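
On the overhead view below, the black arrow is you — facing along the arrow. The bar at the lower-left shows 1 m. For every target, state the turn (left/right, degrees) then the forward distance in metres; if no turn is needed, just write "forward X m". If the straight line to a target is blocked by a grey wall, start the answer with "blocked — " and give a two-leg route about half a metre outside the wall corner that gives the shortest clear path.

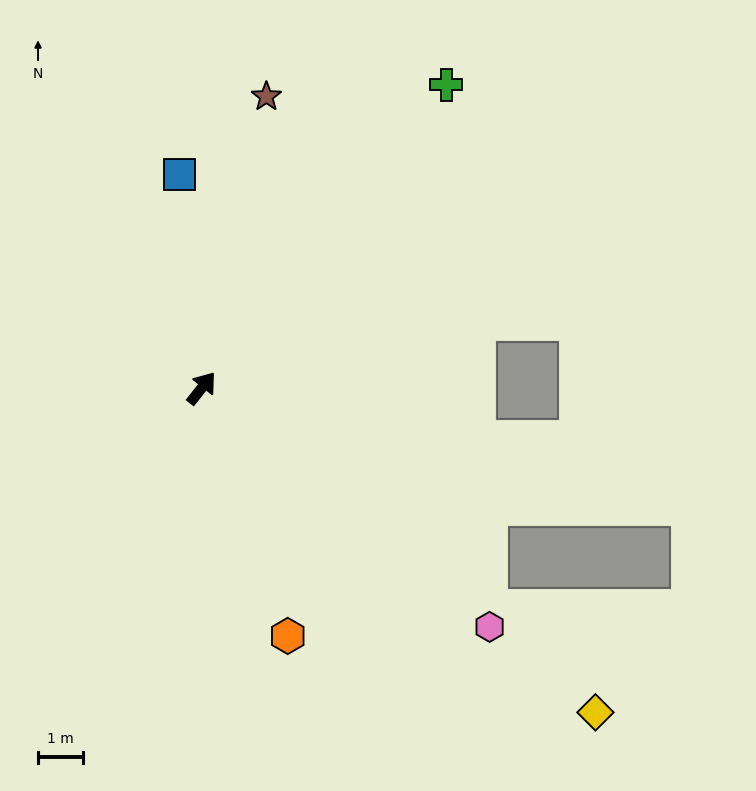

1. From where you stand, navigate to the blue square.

turn left 44°, forward 4.8 m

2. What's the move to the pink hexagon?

turn right 91°, forward 8.3 m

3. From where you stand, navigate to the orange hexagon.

turn right 123°, forward 5.9 m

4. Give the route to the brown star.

turn left 26°, forward 6.7 m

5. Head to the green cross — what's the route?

forward 8.7 m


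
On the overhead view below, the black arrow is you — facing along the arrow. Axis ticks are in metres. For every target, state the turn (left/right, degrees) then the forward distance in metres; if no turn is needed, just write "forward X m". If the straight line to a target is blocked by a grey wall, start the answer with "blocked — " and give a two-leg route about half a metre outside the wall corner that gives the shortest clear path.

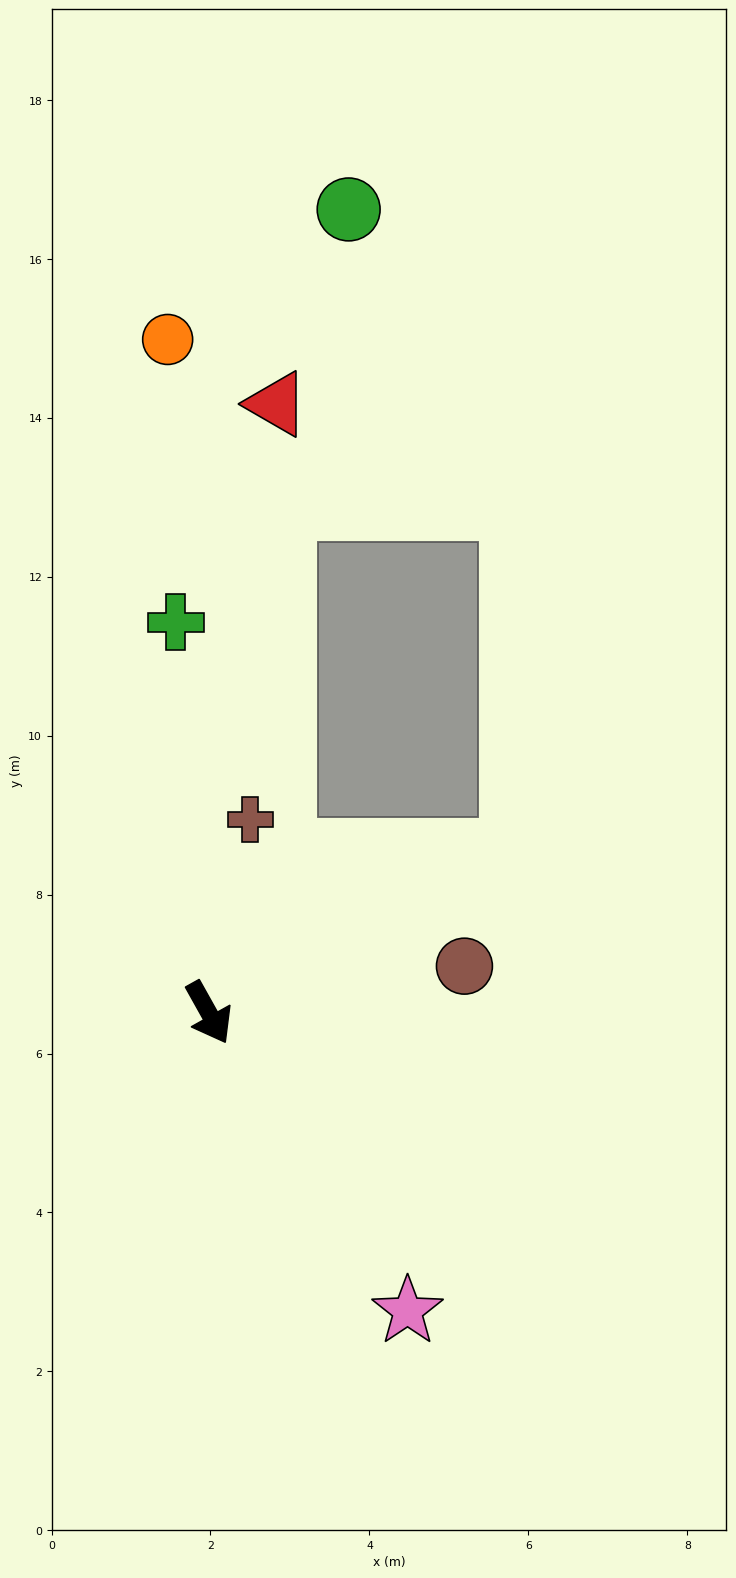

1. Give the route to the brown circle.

turn left 71°, forward 3.3 m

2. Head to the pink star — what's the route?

turn left 4°, forward 4.5 m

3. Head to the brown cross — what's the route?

turn left 139°, forward 2.5 m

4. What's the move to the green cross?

turn left 156°, forward 4.9 m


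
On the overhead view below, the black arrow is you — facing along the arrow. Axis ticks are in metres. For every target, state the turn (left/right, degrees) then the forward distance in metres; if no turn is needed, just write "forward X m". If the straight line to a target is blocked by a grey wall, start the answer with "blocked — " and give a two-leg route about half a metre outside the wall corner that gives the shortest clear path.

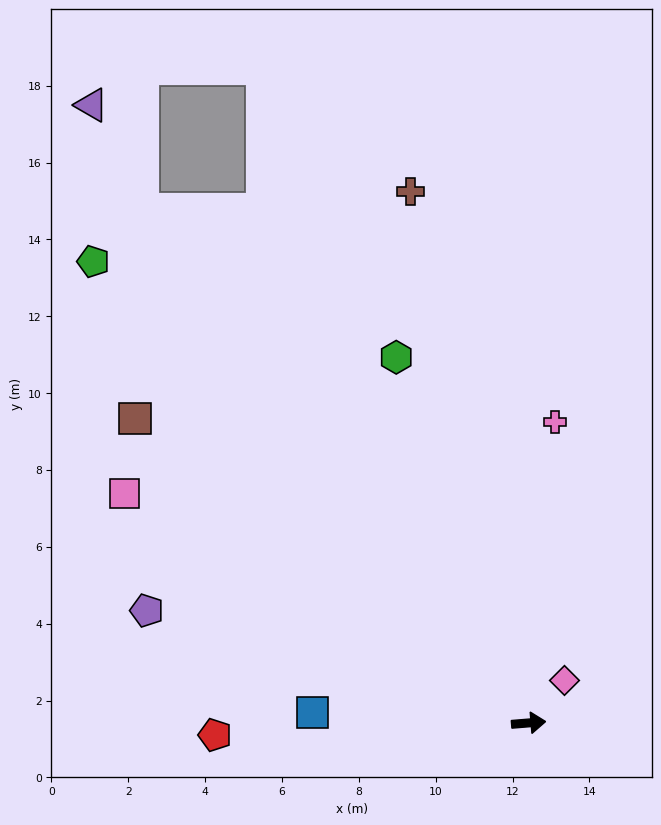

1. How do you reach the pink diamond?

turn left 45°, forward 1.4 m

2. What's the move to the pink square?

turn left 146°, forward 12.1 m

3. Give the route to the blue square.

turn left 173°, forward 5.6 m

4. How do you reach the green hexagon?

turn left 105°, forward 10.1 m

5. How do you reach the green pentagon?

turn left 129°, forward 16.5 m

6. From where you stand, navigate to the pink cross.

turn left 80°, forward 7.9 m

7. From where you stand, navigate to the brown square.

turn left 138°, forward 12.9 m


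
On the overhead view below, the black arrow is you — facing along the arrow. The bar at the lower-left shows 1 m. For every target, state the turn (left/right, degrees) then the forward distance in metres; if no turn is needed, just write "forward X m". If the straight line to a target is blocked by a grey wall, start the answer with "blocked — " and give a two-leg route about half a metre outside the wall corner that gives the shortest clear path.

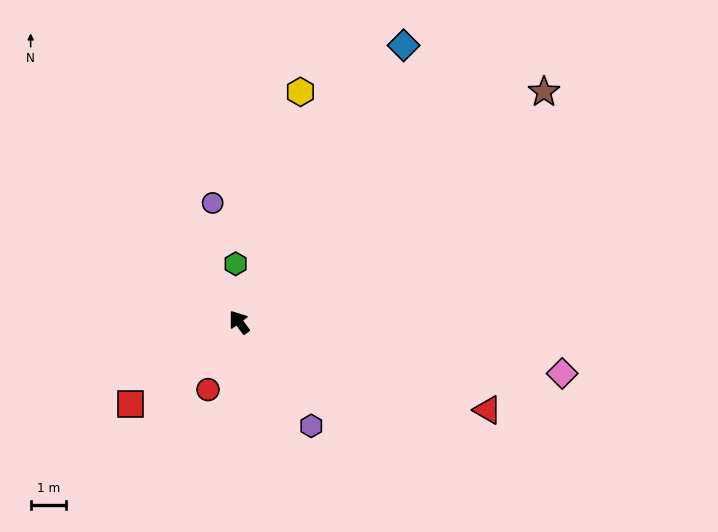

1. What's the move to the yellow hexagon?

turn right 51°, forward 6.8 m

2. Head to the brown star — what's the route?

turn right 89°, forward 10.9 m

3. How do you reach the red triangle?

turn right 146°, forward 7.5 m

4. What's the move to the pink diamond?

turn right 135°, forward 9.3 m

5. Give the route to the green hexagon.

turn right 33°, forward 1.7 m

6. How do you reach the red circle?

turn left 119°, forward 2.1 m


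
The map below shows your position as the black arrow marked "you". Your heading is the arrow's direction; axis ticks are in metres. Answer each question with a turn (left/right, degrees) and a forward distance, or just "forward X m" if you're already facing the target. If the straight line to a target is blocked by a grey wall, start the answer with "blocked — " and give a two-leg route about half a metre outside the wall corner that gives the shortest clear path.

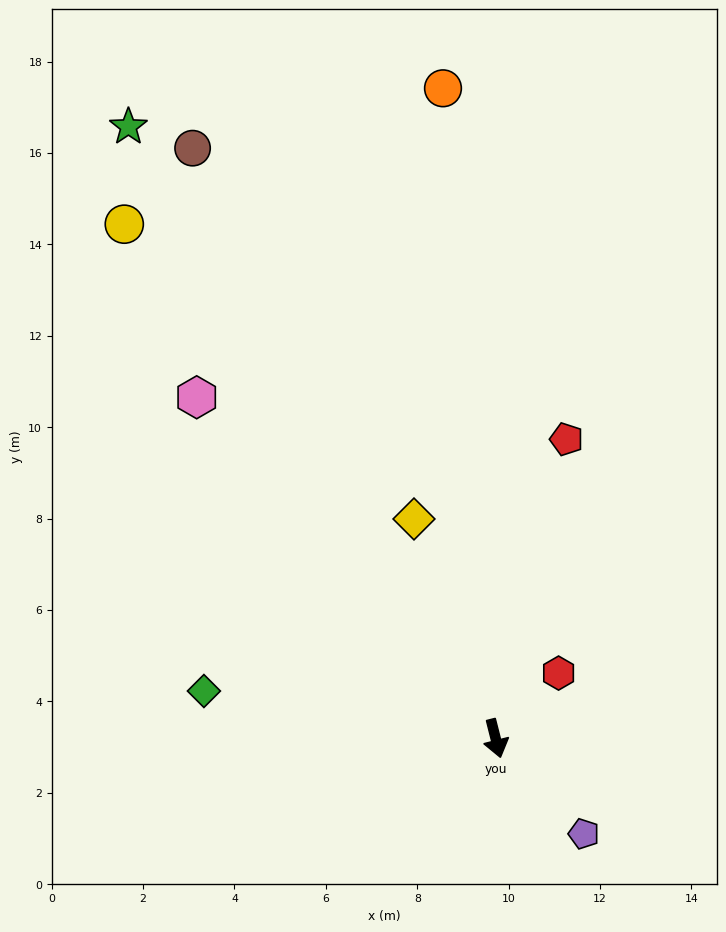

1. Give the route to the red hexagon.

turn left 122°, forward 2.0 m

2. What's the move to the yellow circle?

turn right 158°, forward 13.9 m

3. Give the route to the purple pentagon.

turn left 29°, forward 2.8 m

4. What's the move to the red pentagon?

turn left 153°, forward 6.7 m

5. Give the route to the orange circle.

turn left 170°, forward 14.3 m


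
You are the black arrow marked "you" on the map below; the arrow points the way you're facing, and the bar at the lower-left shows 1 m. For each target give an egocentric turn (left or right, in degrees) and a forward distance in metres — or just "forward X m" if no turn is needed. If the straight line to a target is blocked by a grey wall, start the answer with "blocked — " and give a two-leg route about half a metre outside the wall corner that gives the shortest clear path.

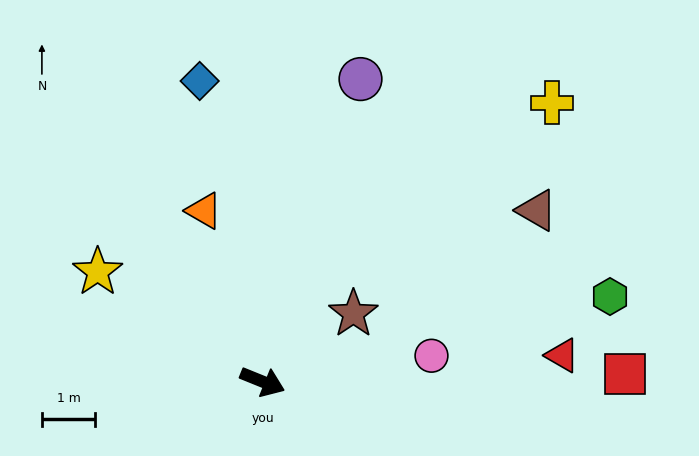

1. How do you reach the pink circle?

turn left 31°, forward 3.2 m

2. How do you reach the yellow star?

turn left 168°, forward 3.7 m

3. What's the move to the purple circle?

turn left 94°, forward 6.0 m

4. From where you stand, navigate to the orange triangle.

turn left 131°, forward 3.4 m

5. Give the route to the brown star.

turn left 59°, forward 2.1 m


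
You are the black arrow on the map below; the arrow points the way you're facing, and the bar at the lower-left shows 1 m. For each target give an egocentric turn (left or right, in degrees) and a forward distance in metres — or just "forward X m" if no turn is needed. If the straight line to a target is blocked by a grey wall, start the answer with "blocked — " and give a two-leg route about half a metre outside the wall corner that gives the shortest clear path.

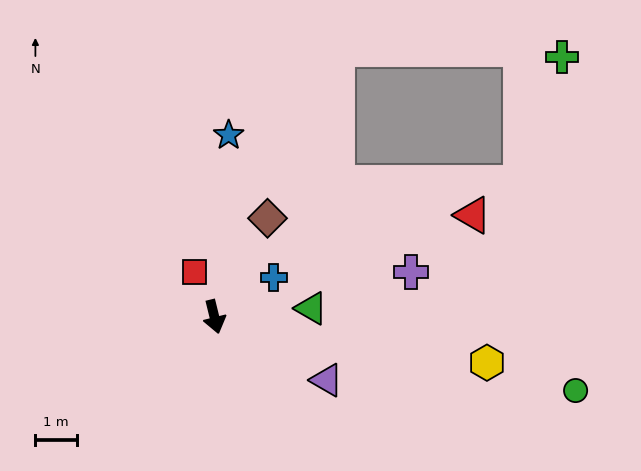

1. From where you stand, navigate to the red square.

turn right 170°, forward 1.2 m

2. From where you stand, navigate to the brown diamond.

turn left 138°, forward 2.7 m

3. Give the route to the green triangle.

turn left 81°, forward 2.4 m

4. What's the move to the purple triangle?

turn left 47°, forward 3.1 m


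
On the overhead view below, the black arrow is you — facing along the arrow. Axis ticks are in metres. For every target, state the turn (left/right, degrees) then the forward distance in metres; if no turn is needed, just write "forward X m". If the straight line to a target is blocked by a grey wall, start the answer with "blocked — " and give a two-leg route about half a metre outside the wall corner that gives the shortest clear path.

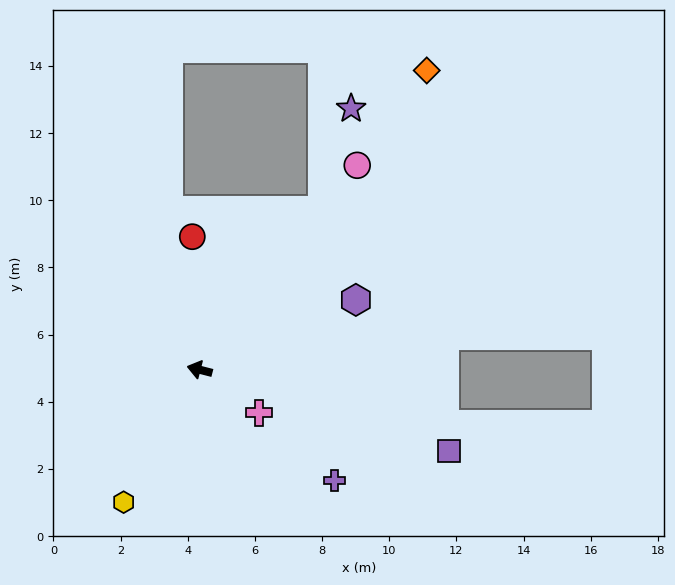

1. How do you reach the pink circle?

turn right 113°, forward 7.7 m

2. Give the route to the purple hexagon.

turn right 142°, forward 5.1 m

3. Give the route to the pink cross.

turn left 159°, forward 2.2 m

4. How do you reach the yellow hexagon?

turn left 75°, forward 4.5 m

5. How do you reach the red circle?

turn right 72°, forward 4.0 m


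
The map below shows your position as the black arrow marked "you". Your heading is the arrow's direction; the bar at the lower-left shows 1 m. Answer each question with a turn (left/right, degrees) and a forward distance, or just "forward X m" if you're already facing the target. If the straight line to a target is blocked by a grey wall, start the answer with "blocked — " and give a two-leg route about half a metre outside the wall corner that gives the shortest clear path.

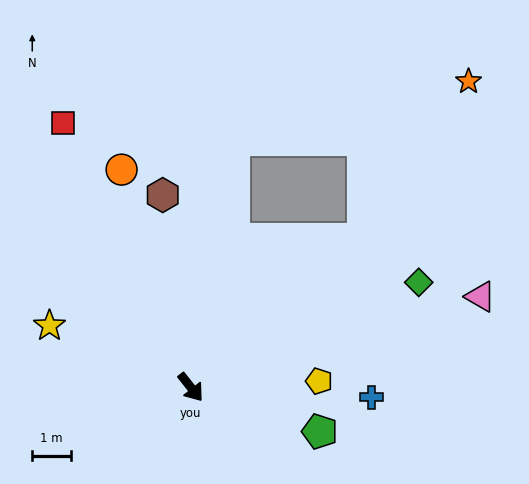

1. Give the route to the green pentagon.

turn left 33°, forward 3.6 m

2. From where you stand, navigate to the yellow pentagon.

turn left 54°, forward 3.4 m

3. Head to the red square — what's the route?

turn left 167°, forward 7.7 m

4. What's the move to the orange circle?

turn left 159°, forward 6.0 m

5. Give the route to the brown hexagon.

turn left 150°, forward 5.1 m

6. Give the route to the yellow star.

turn right 152°, forward 4.0 m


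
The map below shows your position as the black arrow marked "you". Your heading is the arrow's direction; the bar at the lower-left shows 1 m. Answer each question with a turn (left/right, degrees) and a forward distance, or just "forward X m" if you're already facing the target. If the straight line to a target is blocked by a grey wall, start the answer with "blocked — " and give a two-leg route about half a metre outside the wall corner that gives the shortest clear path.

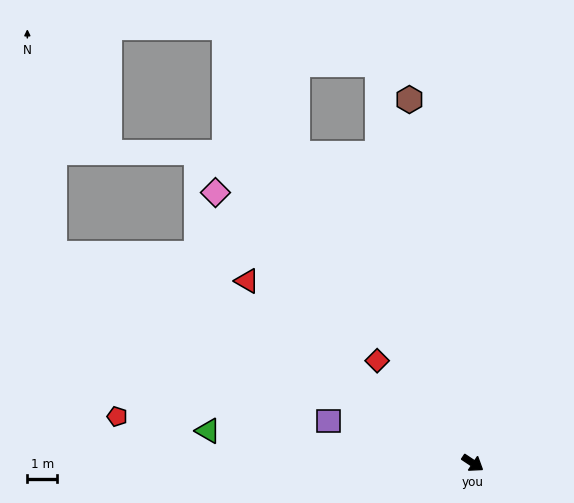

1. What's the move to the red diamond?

turn left 167°, forward 4.7 m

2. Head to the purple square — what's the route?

turn right 163°, forward 5.1 m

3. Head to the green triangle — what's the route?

turn right 153°, forward 9.0 m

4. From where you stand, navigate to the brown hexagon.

turn left 133°, forward 12.5 m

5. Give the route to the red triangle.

turn left 175°, forward 9.8 m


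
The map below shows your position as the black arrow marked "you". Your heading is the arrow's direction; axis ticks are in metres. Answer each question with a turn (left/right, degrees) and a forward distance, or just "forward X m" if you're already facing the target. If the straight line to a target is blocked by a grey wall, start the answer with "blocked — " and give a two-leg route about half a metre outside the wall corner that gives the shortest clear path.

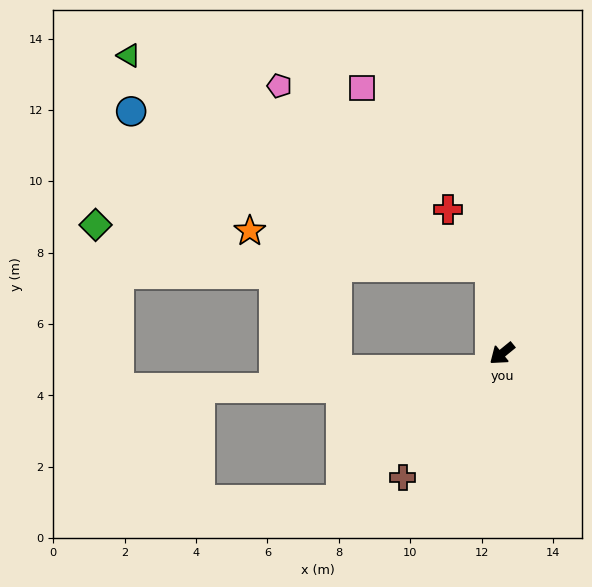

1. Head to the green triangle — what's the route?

blocked — turn right 121°, forward 2.5 m, then turn left 51°, forward 11.7 m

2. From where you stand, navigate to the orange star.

blocked — turn right 121°, forward 2.5 m, then turn left 73°, forward 6.8 m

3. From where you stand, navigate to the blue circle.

blocked — turn right 121°, forward 2.5 m, then turn left 58°, forward 11.0 m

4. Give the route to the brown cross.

turn left 12°, forward 4.4 m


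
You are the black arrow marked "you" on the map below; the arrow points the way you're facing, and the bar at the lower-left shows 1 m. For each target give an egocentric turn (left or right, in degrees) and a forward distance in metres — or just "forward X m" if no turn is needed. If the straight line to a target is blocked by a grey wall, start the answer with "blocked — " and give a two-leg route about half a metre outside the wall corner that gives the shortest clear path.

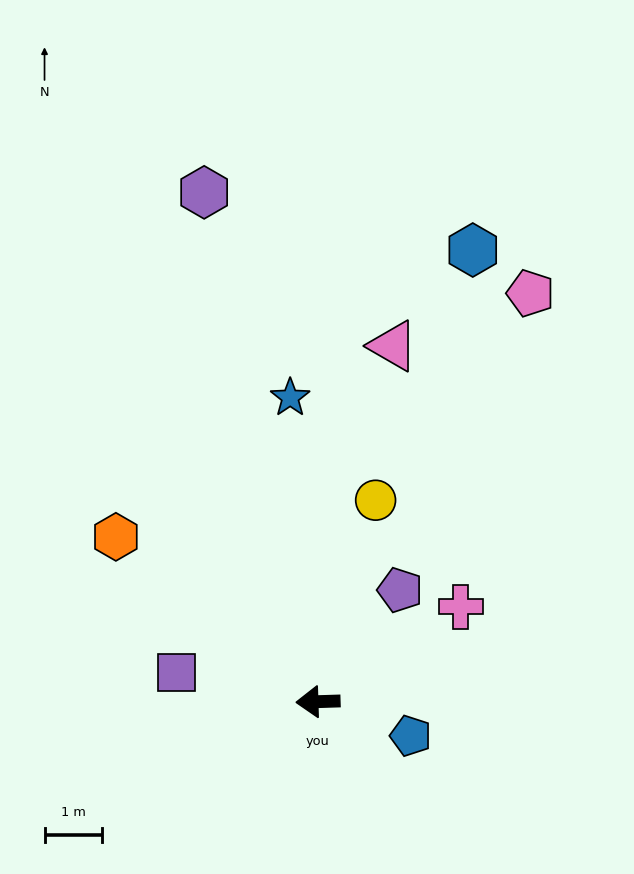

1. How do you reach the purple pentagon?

turn right 128°, forward 2.4 m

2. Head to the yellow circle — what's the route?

turn right 108°, forward 3.7 m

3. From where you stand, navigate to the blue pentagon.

turn left 158°, forward 1.7 m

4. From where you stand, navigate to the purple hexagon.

turn right 79°, forward 9.1 m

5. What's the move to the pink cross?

turn right 148°, forward 3.0 m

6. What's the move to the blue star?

turn right 87°, forward 5.3 m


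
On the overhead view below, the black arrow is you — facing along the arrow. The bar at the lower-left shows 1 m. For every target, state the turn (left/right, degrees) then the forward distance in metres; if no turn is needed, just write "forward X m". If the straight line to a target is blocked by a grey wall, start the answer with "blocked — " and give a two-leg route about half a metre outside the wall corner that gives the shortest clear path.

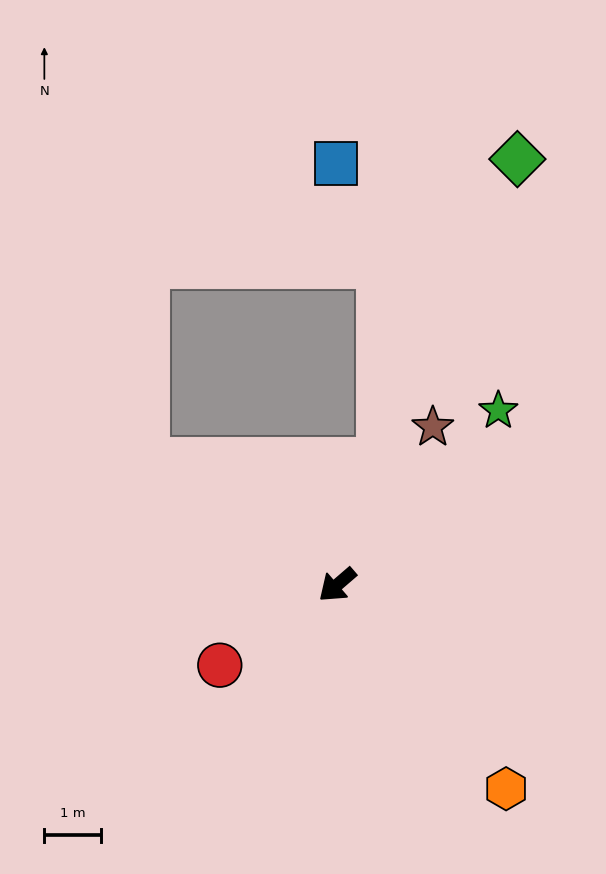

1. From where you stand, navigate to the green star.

turn right 173°, forward 4.2 m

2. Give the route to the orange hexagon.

turn left 89°, forward 4.7 m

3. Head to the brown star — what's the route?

turn right 162°, forward 3.3 m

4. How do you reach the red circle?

turn right 6°, forward 2.5 m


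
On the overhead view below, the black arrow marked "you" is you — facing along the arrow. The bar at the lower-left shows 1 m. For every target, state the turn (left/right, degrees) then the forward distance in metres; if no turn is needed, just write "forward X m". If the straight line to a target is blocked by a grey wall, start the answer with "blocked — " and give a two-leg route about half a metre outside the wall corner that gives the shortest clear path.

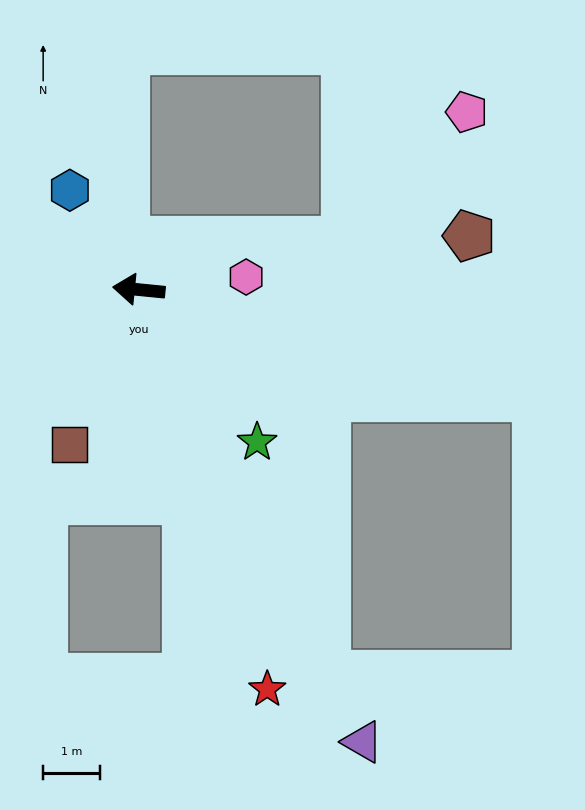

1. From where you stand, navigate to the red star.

turn left 113°, forward 7.4 m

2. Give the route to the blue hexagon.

turn right 50°, forward 2.1 m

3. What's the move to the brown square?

turn left 72°, forward 3.0 m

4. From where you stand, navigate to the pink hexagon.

turn right 168°, forward 1.9 m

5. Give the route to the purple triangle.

turn left 122°, forward 8.8 m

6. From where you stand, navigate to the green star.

turn left 133°, forward 3.4 m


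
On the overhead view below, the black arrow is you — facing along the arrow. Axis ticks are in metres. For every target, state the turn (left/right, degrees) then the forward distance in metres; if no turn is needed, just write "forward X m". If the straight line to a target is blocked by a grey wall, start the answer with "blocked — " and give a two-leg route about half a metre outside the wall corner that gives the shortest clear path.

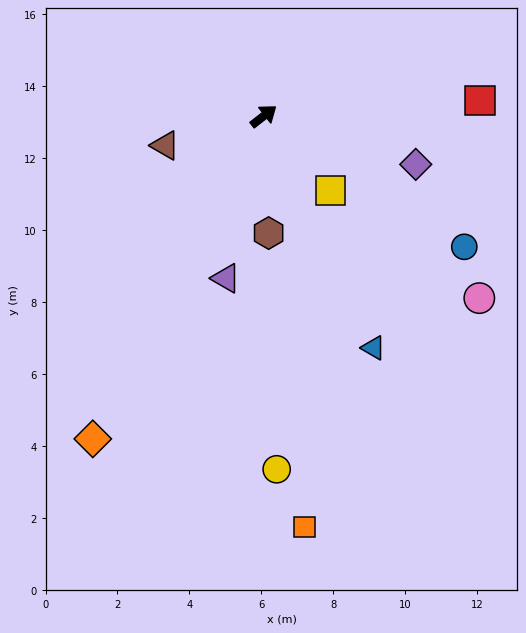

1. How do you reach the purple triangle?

turn right 141°, forward 4.6 m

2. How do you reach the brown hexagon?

turn right 126°, forward 3.3 m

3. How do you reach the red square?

turn right 34°, forward 6.0 m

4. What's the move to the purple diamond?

turn right 56°, forward 4.4 m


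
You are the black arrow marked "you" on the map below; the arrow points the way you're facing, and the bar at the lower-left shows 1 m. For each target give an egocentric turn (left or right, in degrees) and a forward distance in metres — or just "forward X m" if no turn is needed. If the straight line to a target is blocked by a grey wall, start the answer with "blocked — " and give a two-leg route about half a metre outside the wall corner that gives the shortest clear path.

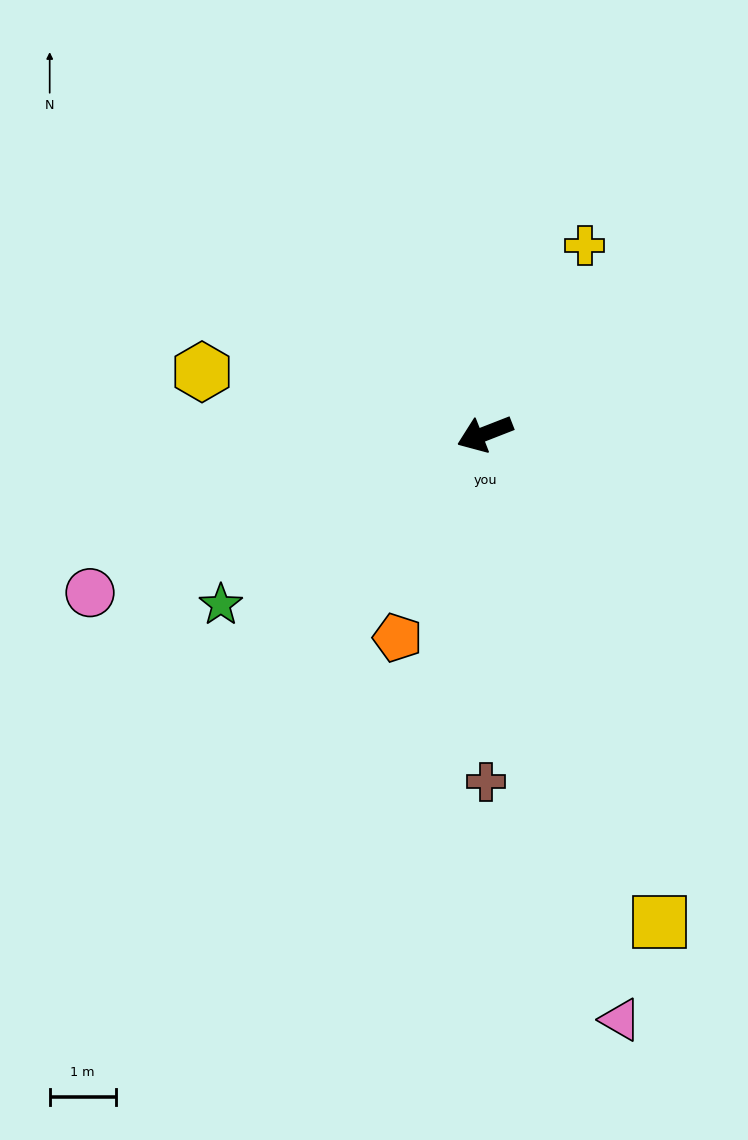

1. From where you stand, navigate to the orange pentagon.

turn left 45°, forward 3.4 m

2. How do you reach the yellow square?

turn left 88°, forward 7.9 m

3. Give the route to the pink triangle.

turn left 82°, forward 9.1 m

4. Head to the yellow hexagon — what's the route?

turn right 34°, forward 4.4 m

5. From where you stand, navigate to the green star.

turn left 12°, forward 4.8 m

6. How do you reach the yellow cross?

turn right 139°, forward 3.2 m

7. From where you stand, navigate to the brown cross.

turn left 69°, forward 5.3 m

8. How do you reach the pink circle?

forward 6.5 m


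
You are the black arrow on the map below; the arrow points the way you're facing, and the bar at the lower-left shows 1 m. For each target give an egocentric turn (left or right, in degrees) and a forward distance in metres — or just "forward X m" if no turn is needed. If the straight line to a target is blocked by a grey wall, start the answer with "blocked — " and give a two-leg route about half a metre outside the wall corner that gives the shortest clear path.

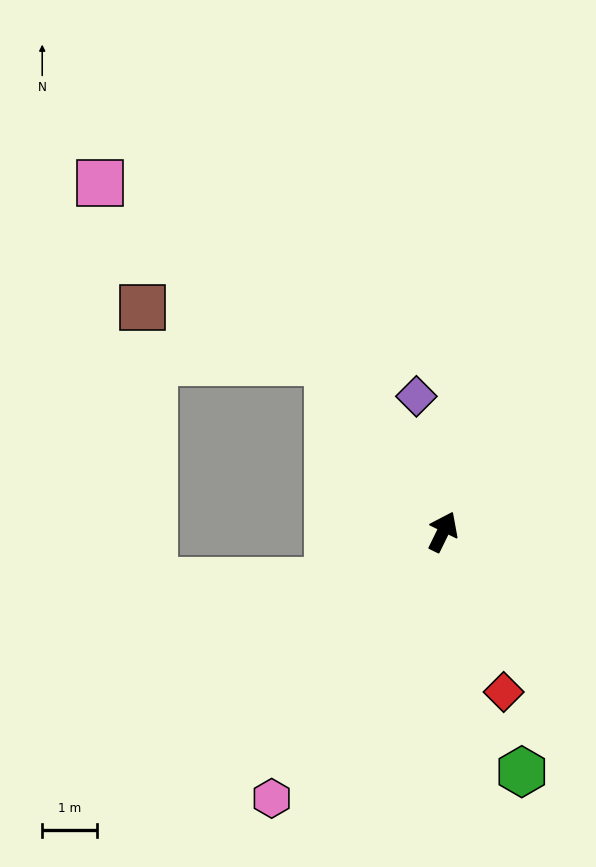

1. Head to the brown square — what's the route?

blocked — turn left 60°, forward 3.8 m, then turn left 40°, forward 3.6 m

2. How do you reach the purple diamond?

turn left 37°, forward 2.5 m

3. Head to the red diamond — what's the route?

turn right 133°, forward 3.2 m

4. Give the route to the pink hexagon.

turn left 173°, forward 5.8 m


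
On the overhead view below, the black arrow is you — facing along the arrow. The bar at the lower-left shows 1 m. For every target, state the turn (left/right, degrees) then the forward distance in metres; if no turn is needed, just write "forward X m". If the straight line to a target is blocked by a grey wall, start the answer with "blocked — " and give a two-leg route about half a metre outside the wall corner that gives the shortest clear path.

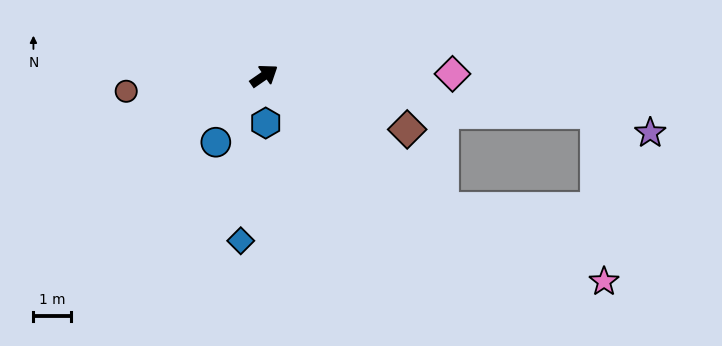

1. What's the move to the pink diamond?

turn right 34°, forward 5.0 m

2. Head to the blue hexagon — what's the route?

turn right 123°, forward 1.3 m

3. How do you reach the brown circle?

turn left 152°, forward 3.7 m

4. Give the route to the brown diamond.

turn right 55°, forward 4.1 m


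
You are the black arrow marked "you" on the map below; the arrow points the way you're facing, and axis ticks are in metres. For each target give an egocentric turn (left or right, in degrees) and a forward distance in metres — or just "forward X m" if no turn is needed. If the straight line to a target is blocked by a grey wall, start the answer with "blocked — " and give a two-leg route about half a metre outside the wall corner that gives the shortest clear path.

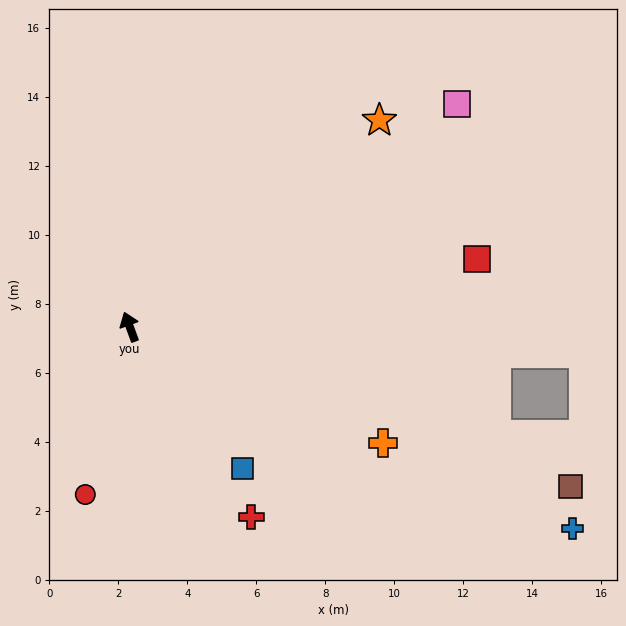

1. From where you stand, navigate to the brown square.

turn right 130°, forward 13.6 m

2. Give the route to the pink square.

turn right 76°, forward 11.5 m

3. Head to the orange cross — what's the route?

turn right 135°, forward 8.1 m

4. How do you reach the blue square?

turn right 162°, forward 5.3 m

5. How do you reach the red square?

turn right 99°, forward 10.3 m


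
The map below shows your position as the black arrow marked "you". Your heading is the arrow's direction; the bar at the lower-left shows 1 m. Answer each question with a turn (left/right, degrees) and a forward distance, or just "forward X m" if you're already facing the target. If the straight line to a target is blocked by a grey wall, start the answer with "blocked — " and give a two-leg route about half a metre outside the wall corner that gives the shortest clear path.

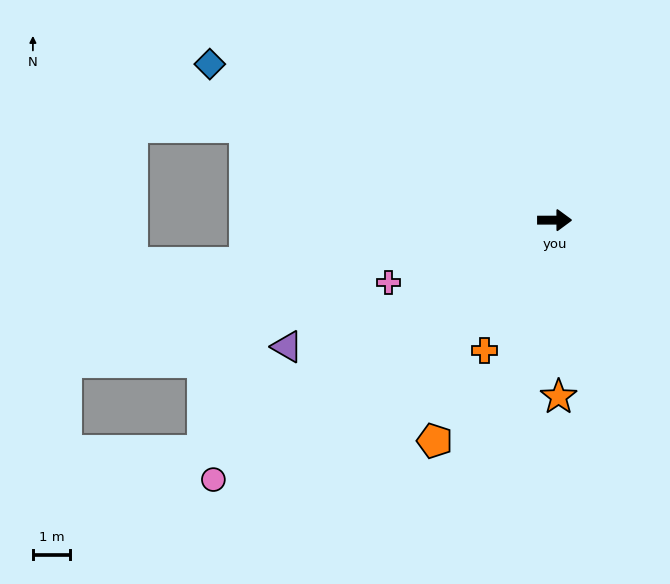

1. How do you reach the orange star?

turn right 89°, forward 4.8 m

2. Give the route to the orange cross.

turn right 118°, forward 4.0 m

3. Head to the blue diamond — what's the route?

turn left 156°, forward 10.2 m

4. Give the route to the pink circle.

turn right 143°, forward 11.5 m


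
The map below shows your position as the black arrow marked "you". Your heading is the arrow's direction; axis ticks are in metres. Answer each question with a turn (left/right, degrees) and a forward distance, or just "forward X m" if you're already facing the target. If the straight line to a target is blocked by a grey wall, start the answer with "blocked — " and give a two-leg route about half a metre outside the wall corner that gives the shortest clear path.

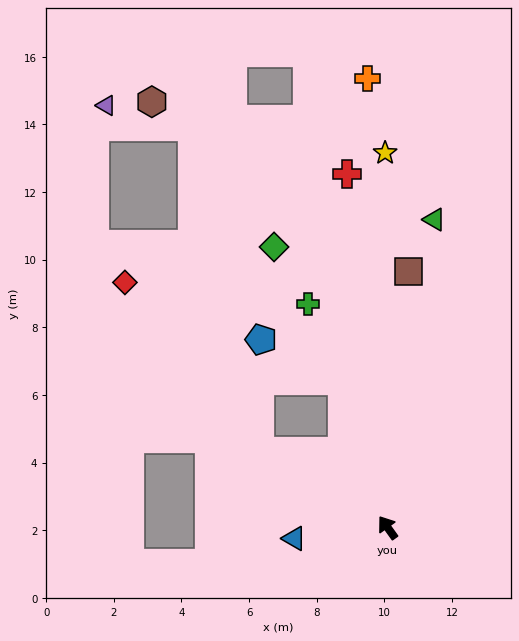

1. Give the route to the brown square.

turn right 40°, forward 7.6 m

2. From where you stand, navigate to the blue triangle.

turn left 61°, forward 2.8 m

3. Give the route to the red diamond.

blocked — turn left 24°, forward 4.4 m, then turn right 21°, forward 6.4 m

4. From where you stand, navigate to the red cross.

turn right 29°, forward 10.5 m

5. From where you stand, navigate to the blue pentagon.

blocked — turn right 18°, forward 4.5 m, then turn left 45°, forward 2.7 m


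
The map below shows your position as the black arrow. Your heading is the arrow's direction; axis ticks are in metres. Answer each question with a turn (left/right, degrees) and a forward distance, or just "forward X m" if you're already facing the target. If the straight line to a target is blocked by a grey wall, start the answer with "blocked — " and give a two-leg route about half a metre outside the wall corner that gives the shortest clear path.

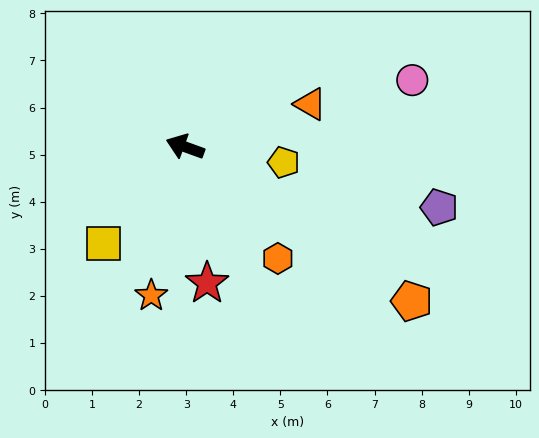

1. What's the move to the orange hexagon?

turn left 150°, forward 3.1 m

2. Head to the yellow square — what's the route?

turn left 70°, forward 2.7 m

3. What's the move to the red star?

turn left 119°, forward 2.9 m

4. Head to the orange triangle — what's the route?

turn right 141°, forward 2.8 m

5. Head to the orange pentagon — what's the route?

turn left 166°, forward 5.8 m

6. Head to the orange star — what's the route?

turn left 97°, forward 3.2 m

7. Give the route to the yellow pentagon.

turn right 169°, forward 2.1 m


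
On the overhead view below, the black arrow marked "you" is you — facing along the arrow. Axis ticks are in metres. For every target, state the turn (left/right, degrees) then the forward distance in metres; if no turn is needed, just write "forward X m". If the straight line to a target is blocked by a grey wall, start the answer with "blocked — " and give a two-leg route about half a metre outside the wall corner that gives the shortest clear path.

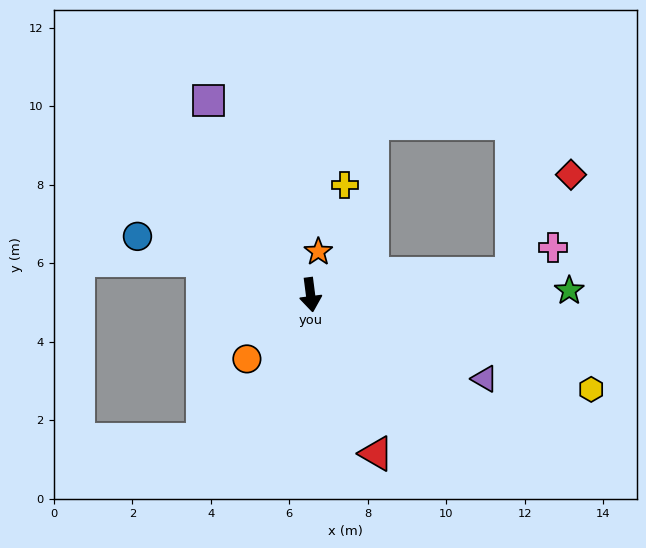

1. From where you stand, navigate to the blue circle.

turn right 116°, forward 4.7 m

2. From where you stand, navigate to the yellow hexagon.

turn left 64°, forward 7.5 m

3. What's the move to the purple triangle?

turn left 57°, forward 4.9 m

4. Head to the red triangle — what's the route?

turn left 15°, forward 4.4 m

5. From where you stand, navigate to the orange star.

turn left 162°, forward 1.1 m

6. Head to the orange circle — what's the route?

turn right 52°, forward 2.3 m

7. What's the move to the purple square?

turn right 160°, forward 5.6 m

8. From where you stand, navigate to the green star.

turn left 84°, forward 6.6 m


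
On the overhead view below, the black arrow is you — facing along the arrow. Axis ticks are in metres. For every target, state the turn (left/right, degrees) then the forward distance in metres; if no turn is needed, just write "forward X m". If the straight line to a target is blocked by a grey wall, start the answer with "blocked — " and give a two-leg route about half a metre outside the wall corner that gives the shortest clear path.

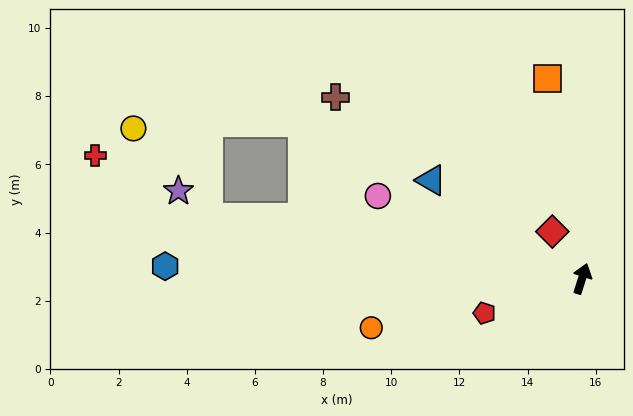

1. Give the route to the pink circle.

turn left 86°, forward 6.5 m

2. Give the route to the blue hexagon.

turn left 106°, forward 12.2 m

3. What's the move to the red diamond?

turn left 50°, forward 1.6 m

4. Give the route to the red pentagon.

turn left 127°, forward 3.0 m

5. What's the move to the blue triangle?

turn left 75°, forward 5.3 m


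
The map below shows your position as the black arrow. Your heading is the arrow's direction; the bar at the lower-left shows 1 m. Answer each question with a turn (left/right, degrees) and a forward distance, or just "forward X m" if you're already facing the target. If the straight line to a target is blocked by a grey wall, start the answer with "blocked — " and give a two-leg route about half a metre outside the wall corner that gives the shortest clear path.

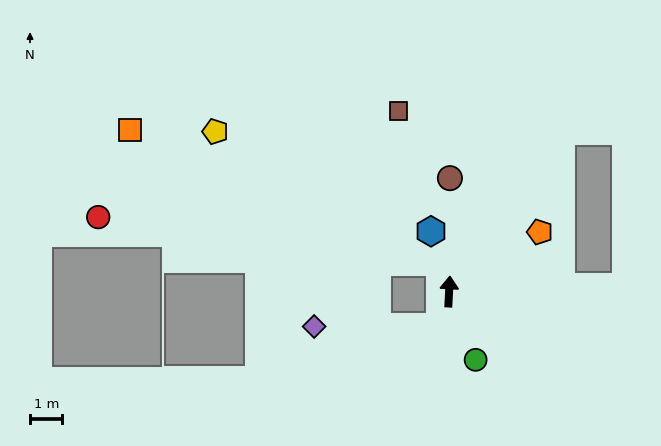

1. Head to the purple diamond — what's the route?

blocked — turn left 168°, forward 1.1 m, then turn right 75°, forward 3.9 m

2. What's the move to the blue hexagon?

turn left 20°, forward 1.9 m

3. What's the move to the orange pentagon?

turn right 54°, forward 3.3 m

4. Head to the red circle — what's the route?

blocked — turn left 21°, forward 1.0 m, then turn left 64°, forward 10.6 m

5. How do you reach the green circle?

turn right 156°, forward 2.3 m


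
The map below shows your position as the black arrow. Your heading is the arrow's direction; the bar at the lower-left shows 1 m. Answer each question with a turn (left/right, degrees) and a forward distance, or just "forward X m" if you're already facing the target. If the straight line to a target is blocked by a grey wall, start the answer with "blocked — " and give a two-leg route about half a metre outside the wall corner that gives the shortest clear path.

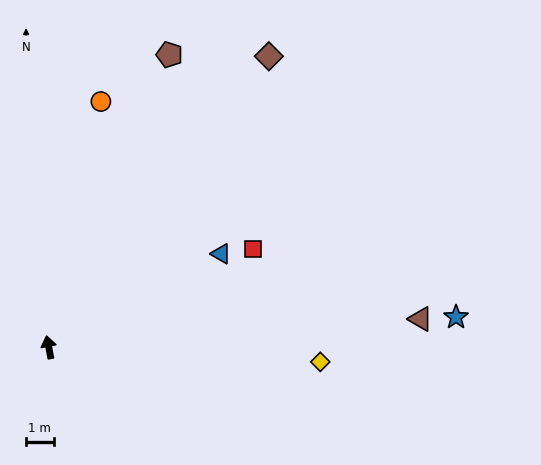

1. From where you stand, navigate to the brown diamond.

turn right 48°, forward 13.2 m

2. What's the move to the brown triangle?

turn right 97°, forward 13.5 m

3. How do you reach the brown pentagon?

turn right 33°, forward 11.5 m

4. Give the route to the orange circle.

turn right 23°, forward 9.1 m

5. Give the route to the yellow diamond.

turn right 104°, forward 9.8 m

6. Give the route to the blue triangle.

turn right 72°, forward 7.1 m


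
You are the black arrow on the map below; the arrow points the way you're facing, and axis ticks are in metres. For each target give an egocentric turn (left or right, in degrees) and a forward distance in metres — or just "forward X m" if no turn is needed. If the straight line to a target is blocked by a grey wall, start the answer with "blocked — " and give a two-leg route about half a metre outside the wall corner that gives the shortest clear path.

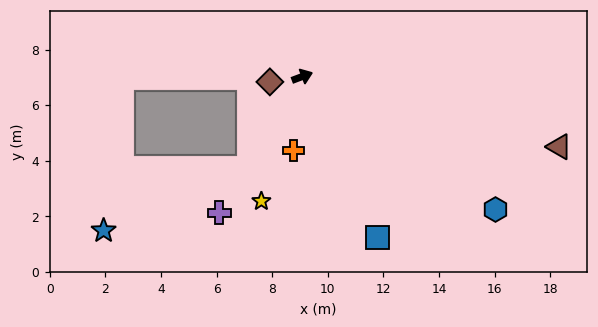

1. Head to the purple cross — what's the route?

turn right 142°, forward 5.7 m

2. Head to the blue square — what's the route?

turn right 86°, forward 6.4 m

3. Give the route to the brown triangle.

turn right 36°, forward 9.6 m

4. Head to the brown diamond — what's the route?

turn left 169°, forward 1.2 m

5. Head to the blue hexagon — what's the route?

turn right 55°, forward 8.4 m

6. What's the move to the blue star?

blocked — turn right 141°, forward 3.8 m, then turn right 36°, forward 5.7 m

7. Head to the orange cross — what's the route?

turn right 117°, forward 2.7 m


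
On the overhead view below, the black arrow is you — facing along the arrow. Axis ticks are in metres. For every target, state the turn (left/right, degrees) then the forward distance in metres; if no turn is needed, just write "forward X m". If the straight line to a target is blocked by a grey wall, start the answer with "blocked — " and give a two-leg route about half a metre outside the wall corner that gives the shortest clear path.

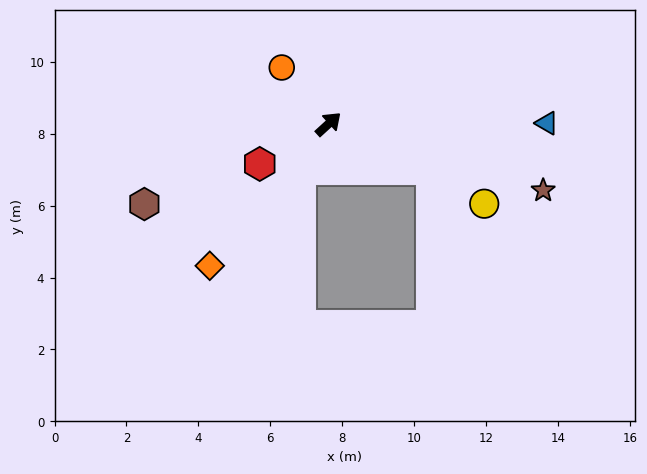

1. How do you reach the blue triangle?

turn right 42°, forward 6.1 m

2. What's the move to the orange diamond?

turn right 172°, forward 5.1 m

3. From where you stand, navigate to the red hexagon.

turn left 168°, forward 2.2 m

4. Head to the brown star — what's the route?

turn right 60°, forward 6.3 m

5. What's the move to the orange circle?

turn left 87°, forward 2.0 m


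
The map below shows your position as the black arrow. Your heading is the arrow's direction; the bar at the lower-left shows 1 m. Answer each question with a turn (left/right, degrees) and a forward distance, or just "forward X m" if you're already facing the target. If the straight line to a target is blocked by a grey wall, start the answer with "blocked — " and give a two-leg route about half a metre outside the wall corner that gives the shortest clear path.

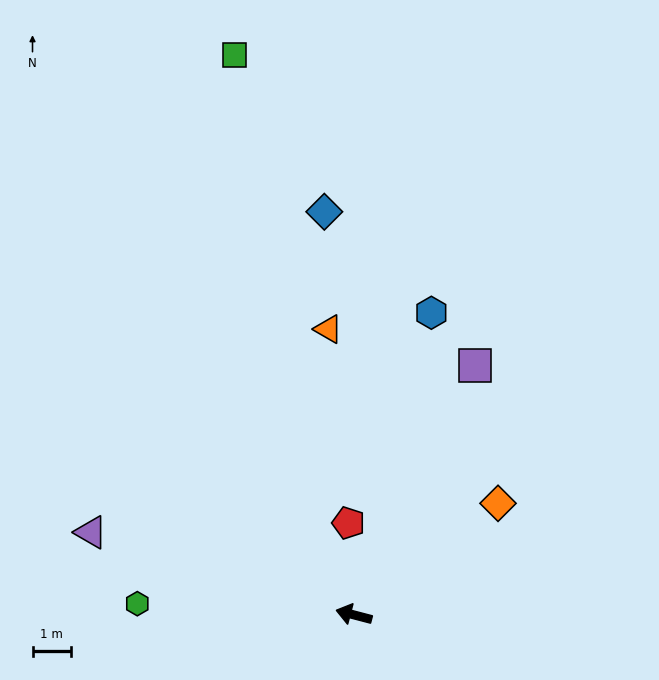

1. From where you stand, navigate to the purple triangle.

turn right 3°, forward 7.2 m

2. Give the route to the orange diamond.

turn right 128°, forward 4.7 m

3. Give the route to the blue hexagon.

turn right 90°, forward 8.1 m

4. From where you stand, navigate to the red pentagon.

turn right 72°, forward 2.4 m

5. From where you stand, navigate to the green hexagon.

turn left 12°, forward 5.6 m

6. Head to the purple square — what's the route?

turn right 101°, forward 7.2 m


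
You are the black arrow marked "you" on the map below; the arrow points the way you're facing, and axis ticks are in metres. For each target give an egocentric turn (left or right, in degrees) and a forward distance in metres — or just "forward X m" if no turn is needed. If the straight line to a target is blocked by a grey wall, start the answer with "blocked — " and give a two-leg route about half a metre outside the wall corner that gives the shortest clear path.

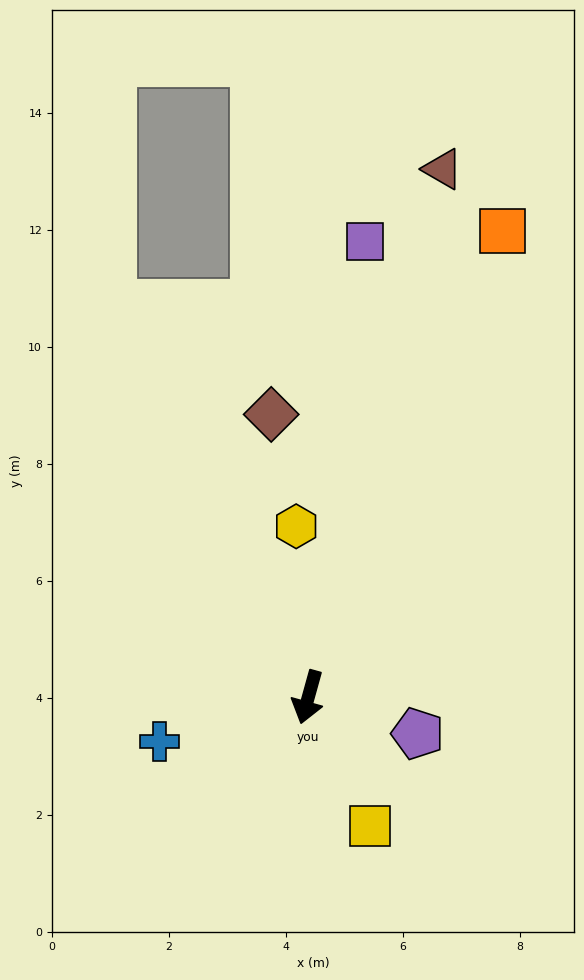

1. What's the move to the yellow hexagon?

turn right 160°, forward 2.9 m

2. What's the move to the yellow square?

turn left 41°, forward 2.4 m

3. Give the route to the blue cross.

turn right 58°, forward 2.7 m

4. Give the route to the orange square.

turn left 173°, forward 8.6 m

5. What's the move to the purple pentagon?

turn left 87°, forward 2.0 m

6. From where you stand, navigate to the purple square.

turn right 172°, forward 7.8 m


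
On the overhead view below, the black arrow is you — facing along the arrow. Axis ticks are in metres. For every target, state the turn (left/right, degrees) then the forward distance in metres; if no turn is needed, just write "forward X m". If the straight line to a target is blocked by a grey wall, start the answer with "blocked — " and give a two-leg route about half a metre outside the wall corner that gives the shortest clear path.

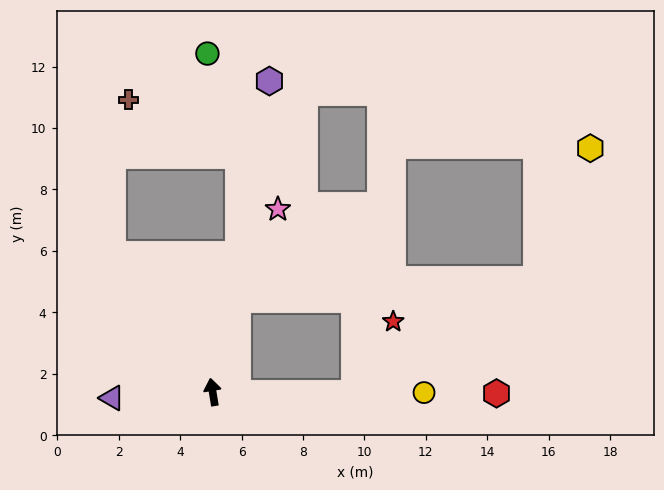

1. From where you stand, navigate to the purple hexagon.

turn right 20°, forward 10.3 m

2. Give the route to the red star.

blocked — turn right 100°, forward 4.6 m, then turn left 62°, forward 2.7 m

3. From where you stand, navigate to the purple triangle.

turn left 84°, forward 3.3 m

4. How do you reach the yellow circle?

turn right 100°, forward 6.9 m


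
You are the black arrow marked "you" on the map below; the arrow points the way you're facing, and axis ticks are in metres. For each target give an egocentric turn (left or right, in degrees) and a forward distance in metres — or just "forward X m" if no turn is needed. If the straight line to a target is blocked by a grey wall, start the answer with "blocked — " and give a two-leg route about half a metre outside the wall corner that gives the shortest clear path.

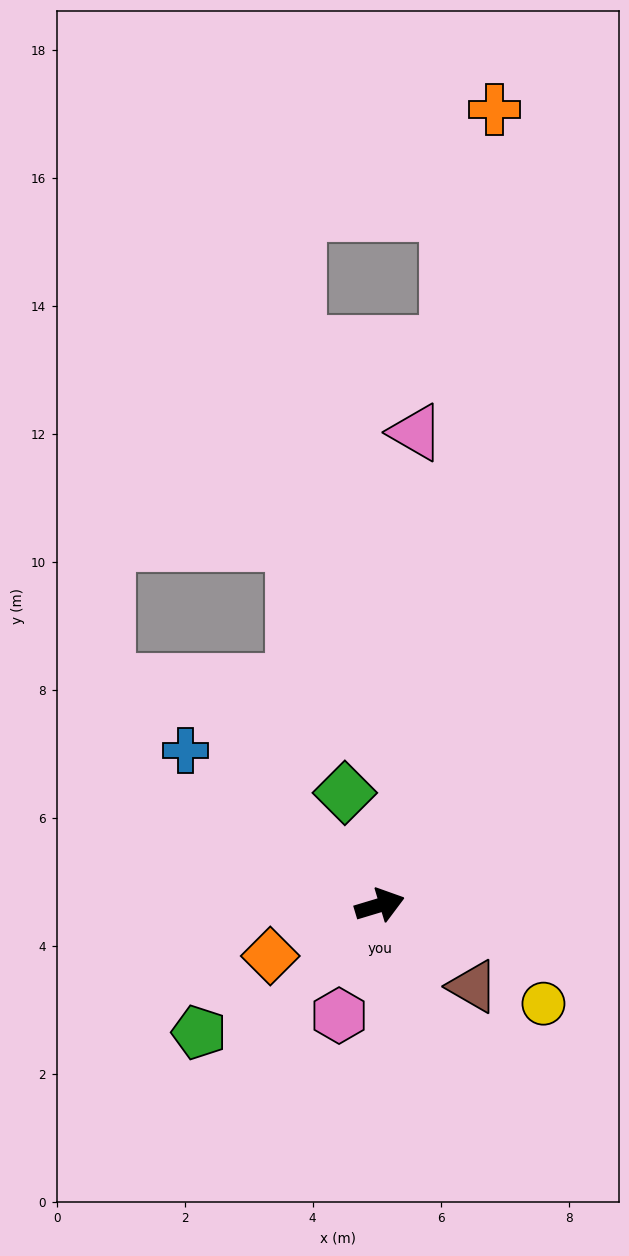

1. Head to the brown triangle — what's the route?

turn right 58°, forward 1.9 m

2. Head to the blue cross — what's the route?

turn left 125°, forward 3.9 m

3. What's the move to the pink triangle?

turn left 69°, forward 7.4 m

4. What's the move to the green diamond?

turn left 91°, forward 1.8 m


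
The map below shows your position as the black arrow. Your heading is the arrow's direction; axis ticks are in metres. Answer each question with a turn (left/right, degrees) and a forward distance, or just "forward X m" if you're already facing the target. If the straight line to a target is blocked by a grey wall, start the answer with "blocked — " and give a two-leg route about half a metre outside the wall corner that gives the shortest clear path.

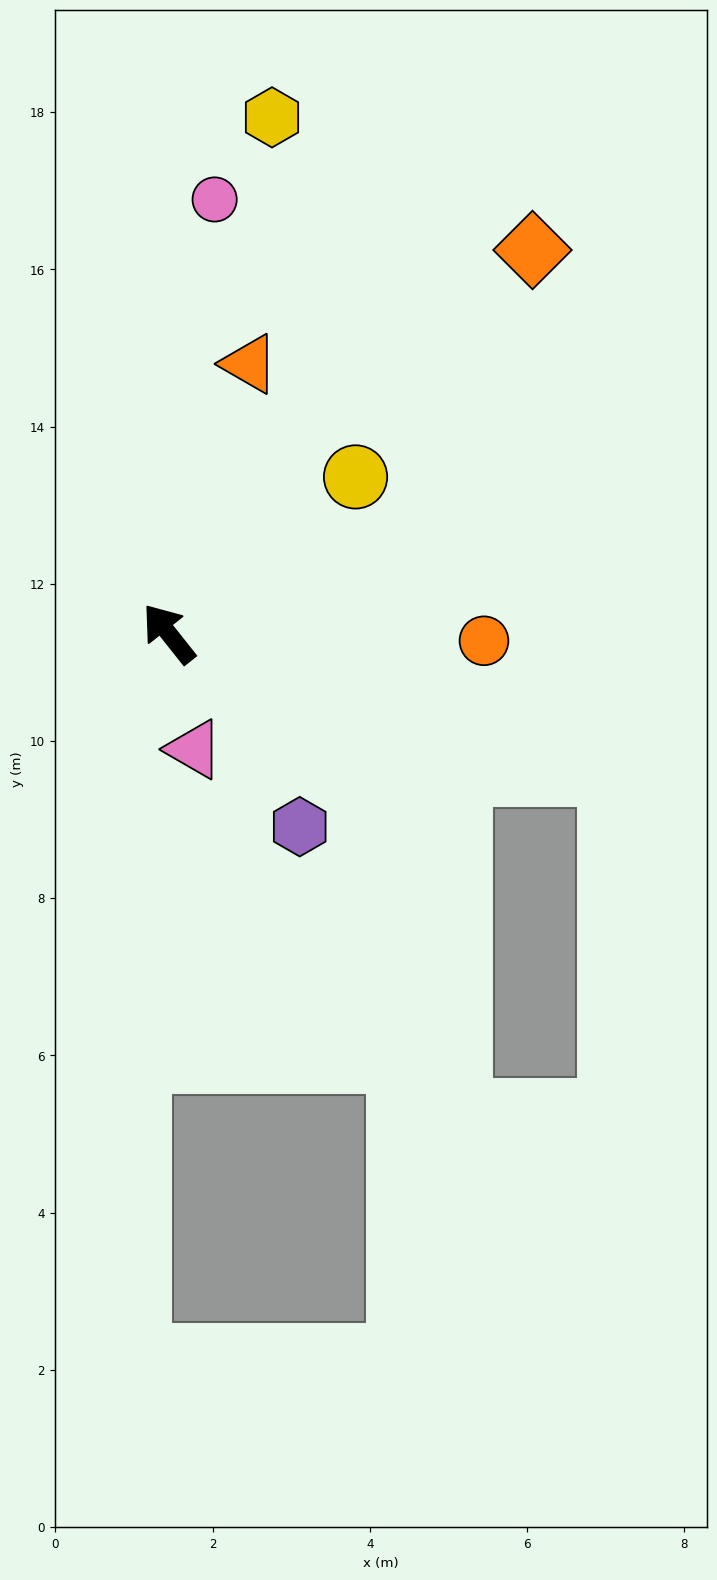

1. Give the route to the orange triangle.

turn right 55°, forward 3.6 m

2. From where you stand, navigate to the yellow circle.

turn right 88°, forward 3.1 m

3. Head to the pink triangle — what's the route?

turn left 154°, forward 1.5 m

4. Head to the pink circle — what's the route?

turn right 45°, forward 5.6 m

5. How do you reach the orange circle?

turn right 130°, forward 4.0 m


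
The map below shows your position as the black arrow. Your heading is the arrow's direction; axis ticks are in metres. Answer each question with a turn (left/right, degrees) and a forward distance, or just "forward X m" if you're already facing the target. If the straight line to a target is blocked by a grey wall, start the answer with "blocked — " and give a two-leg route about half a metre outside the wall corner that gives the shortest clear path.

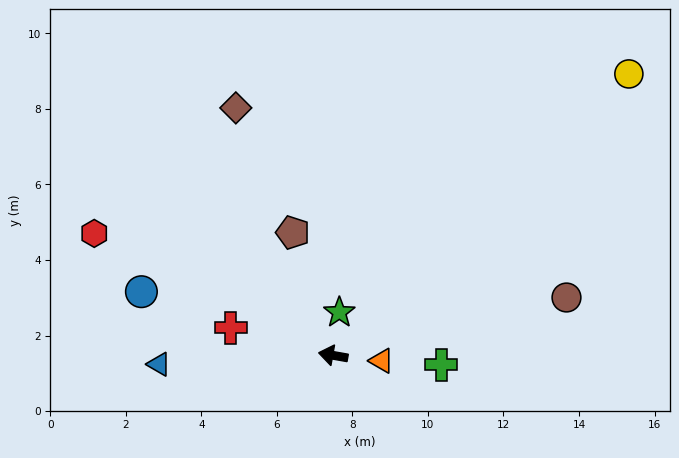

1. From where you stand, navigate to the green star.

turn right 88°, forward 1.1 m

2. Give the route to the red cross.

turn right 5°, forward 2.8 m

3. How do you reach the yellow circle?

turn right 126°, forward 10.8 m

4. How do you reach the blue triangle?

turn left 13°, forward 4.6 m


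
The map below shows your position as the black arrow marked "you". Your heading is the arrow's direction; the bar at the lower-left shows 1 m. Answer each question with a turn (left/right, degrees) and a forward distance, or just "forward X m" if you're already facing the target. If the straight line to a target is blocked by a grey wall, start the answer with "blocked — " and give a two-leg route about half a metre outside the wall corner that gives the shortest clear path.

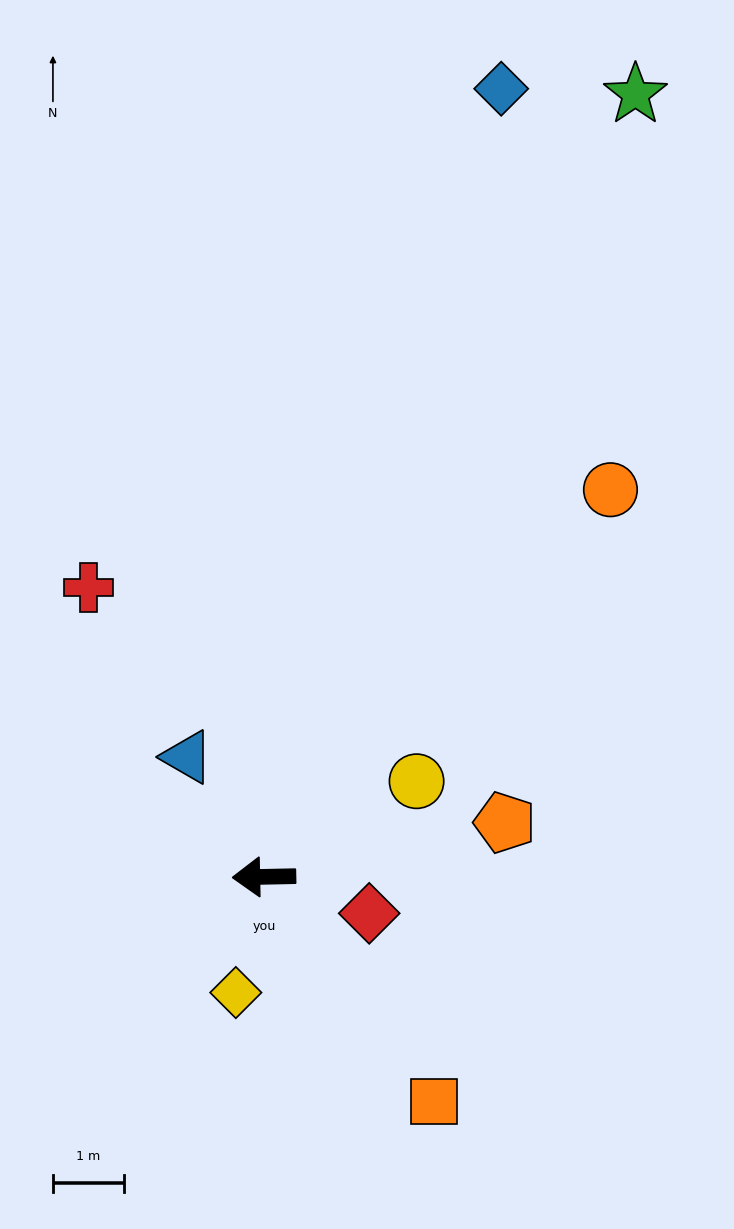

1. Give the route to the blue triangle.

turn right 59°, forward 2.0 m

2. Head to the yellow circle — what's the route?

turn right 149°, forward 2.5 m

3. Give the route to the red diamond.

turn left 160°, forward 1.6 m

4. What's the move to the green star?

turn right 117°, forward 12.1 m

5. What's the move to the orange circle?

turn right 133°, forward 7.3 m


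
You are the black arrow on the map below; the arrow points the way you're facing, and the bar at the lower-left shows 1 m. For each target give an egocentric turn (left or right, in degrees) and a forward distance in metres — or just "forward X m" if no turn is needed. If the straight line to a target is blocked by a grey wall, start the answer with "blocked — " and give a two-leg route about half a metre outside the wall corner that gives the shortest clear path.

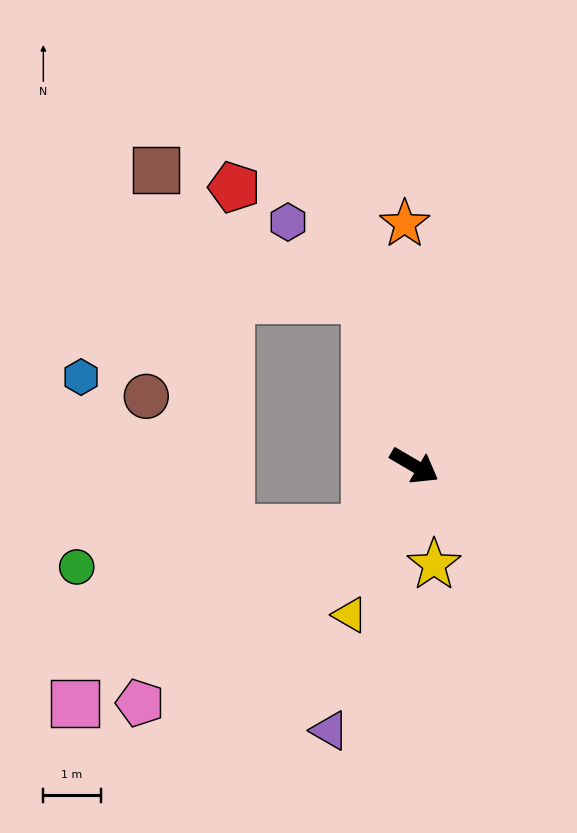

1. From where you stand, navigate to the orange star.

turn left 123°, forward 4.2 m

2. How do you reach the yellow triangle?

turn right 83°, forward 2.8 m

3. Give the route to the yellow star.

turn right 48°, forward 1.8 m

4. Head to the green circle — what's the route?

blocked — turn right 97°, forward 1.4 m, then turn right 45°, forward 5.1 m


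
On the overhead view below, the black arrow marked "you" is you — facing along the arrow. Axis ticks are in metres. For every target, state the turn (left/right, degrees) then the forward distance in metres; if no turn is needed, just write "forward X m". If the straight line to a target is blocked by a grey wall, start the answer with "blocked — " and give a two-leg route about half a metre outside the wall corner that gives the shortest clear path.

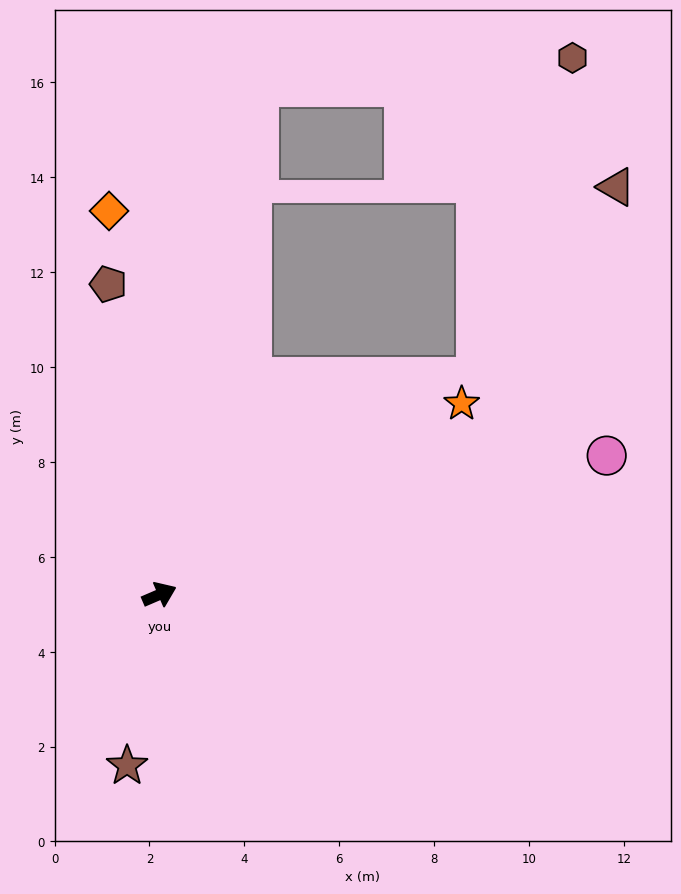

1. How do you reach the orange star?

turn left 9°, forward 7.5 m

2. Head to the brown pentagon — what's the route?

turn left 76°, forward 6.6 m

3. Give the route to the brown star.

turn right 124°, forward 3.7 m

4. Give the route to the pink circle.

turn right 6°, forward 9.9 m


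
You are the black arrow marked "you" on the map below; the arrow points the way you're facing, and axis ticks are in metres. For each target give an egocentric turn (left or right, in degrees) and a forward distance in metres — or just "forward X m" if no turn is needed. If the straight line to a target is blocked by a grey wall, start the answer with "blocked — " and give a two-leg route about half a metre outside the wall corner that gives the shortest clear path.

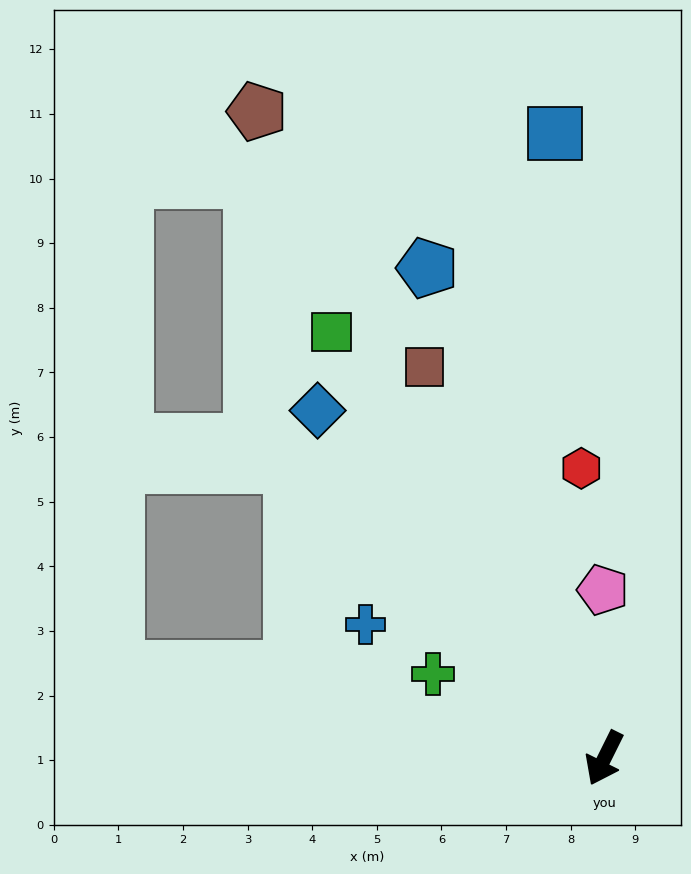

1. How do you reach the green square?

turn right 121°, forward 7.8 m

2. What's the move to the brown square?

turn right 129°, forward 6.7 m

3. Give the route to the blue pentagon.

turn right 134°, forward 8.1 m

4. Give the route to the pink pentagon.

turn right 153°, forward 2.6 m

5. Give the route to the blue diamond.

turn right 114°, forward 7.0 m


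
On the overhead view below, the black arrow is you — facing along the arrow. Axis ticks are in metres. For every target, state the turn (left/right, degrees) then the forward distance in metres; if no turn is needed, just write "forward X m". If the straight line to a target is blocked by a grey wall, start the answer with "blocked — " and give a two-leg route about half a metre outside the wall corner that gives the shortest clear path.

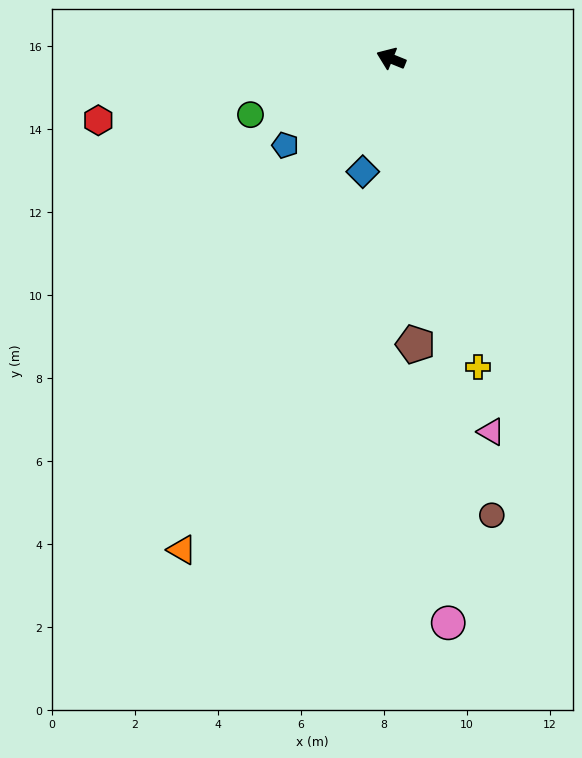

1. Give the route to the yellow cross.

turn left 128°, forward 7.7 m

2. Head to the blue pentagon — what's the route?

turn left 61°, forward 3.3 m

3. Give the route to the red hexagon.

turn left 34°, forward 7.2 m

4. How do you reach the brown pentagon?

turn left 117°, forward 6.9 m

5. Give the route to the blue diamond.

turn left 98°, forward 2.8 m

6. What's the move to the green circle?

turn left 44°, forward 3.6 m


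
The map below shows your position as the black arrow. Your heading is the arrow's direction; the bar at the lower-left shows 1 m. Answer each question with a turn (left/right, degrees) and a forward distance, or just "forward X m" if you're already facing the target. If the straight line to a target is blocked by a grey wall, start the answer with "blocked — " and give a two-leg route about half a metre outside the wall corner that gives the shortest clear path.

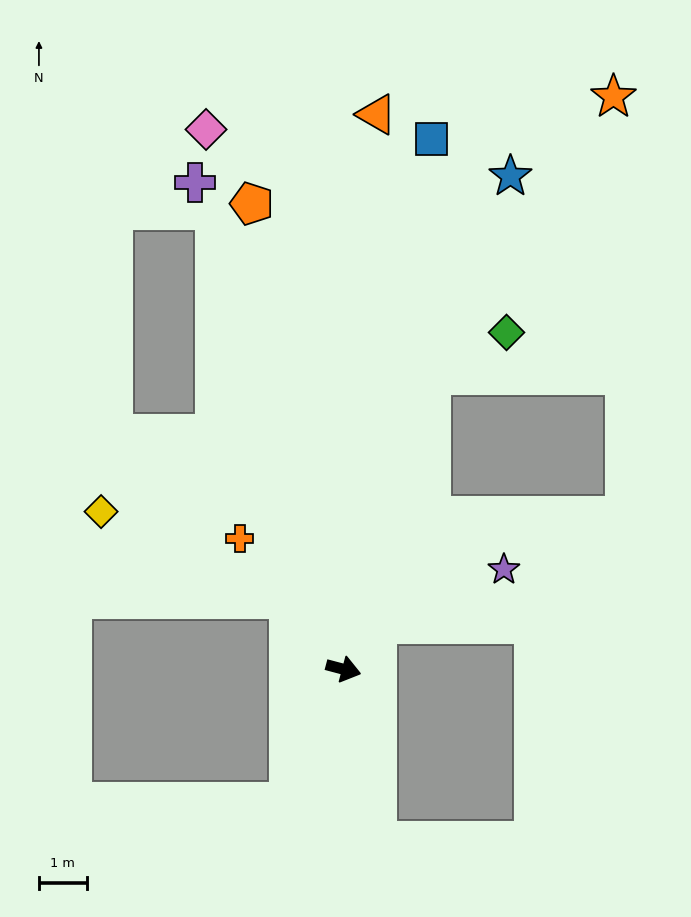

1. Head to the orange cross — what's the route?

turn left 143°, forward 3.5 m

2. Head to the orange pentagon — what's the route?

turn left 116°, forward 9.9 m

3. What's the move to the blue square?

turn left 95°, forward 11.3 m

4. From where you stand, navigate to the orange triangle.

turn left 101°, forward 11.6 m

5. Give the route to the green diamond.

blocked — turn left 88°, forward 6.4 m, then turn right 44°, forward 1.8 m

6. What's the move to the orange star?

blocked — turn left 88°, forward 6.4 m, then turn right 17°, forward 7.0 m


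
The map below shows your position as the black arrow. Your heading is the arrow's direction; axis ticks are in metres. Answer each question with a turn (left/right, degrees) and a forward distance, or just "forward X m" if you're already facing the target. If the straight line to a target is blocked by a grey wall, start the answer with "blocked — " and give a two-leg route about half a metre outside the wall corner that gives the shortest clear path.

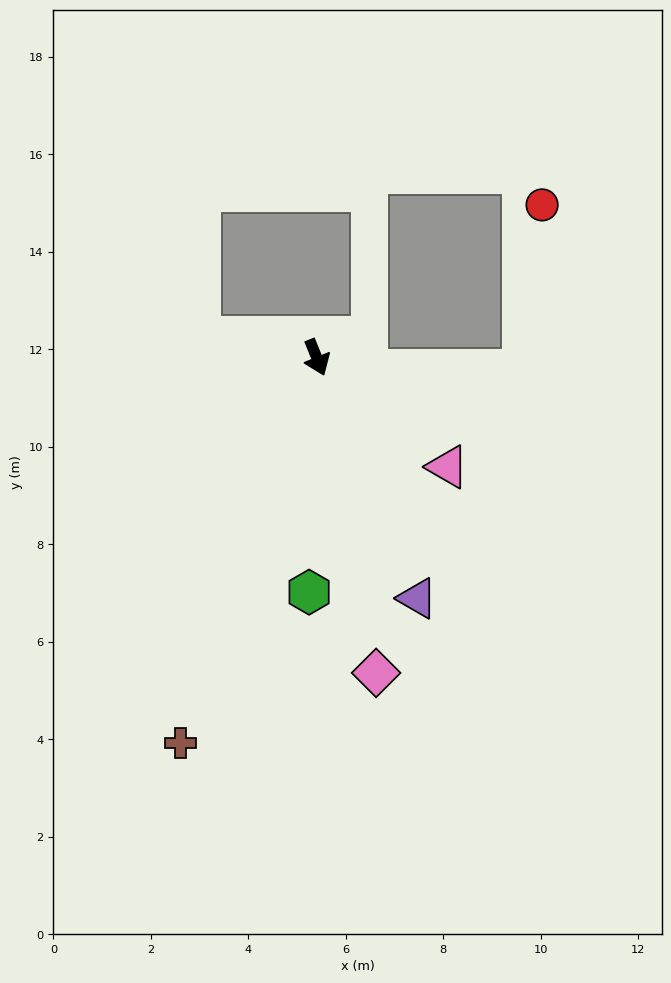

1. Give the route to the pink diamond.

turn right 11°, forward 6.6 m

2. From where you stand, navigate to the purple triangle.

forward 5.4 m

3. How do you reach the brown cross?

turn right 41°, forward 8.4 m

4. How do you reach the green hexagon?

turn right 24°, forward 4.8 m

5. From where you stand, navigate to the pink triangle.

turn left 28°, forward 3.5 m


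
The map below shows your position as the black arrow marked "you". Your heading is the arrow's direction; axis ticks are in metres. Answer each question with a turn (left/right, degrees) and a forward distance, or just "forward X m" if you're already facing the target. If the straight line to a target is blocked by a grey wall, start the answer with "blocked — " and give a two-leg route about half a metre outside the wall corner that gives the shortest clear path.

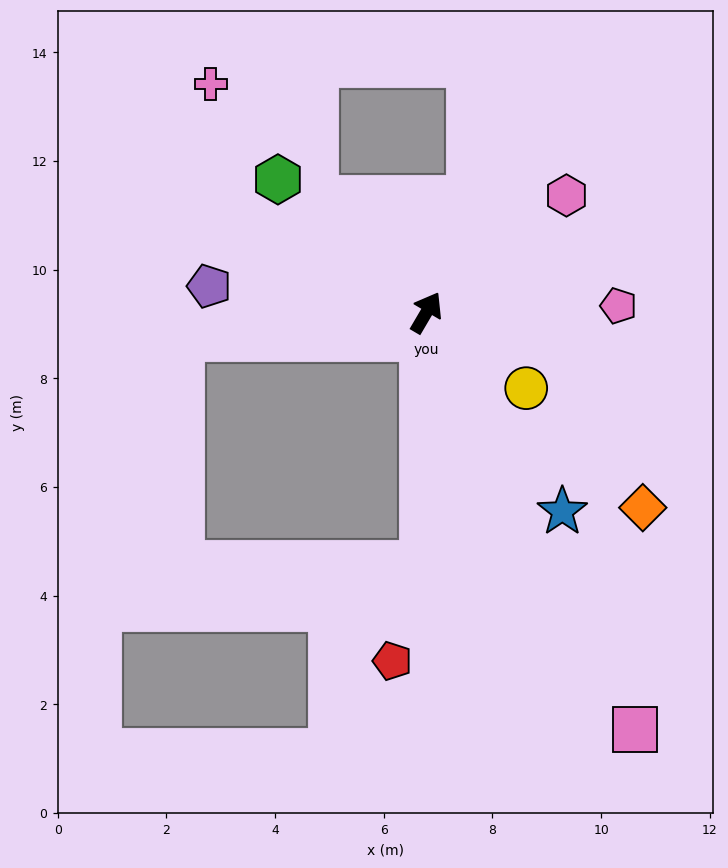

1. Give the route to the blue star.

turn right 115°, forward 4.4 m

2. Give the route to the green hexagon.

turn left 79°, forward 3.7 m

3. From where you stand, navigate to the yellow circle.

turn right 97°, forward 2.3 m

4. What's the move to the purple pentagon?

turn left 113°, forward 4.0 m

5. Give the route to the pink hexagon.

turn right 20°, forward 3.4 m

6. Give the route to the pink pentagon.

turn right 58°, forward 3.5 m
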